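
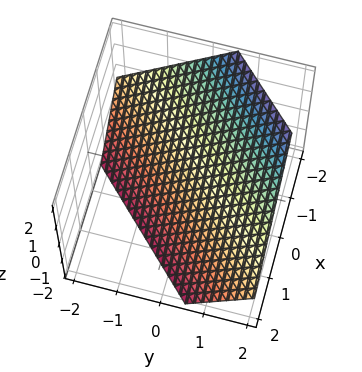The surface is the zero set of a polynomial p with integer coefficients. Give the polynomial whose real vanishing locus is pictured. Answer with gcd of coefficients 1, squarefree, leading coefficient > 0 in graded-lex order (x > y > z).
3*x - 3*y + 3*z + 2

First, the degree is 1 — every cross-section is a straight line — this is a plane.
Finally, solving for integer coefficients yields p as stated.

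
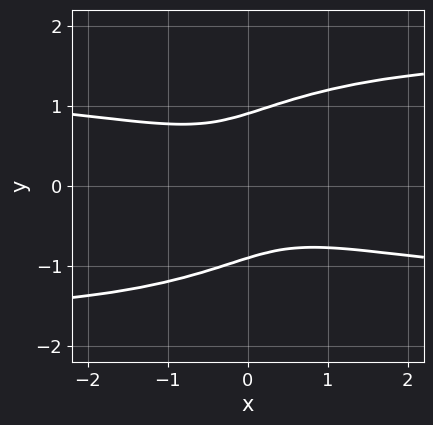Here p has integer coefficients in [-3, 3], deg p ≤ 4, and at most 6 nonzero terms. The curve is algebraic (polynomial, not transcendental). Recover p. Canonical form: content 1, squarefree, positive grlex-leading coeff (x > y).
(a) The degree is 4 — no degree-3 curve has this shape.
(b) Checking where it meets the axes: the curve avoids every integer x-axis point in the box.
(c) Putting this together gives p.

x^2*y^2 + 3*y^4 - 2*x^2 - 3*x*y - 2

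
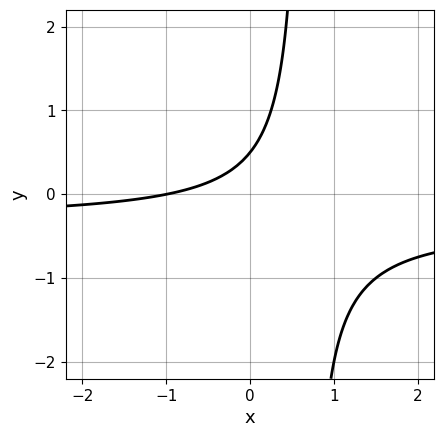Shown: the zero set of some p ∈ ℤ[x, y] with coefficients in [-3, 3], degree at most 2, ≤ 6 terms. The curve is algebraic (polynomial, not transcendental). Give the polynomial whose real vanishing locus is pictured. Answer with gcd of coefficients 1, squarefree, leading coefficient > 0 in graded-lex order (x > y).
(a) The degree is 2 — no degree-1 curve has this shape.
(b) Against the integer gridlines: it crosses the x-axis at the gridline x = -1.
(c) Putting this together gives p.

3*x*y + x - 2*y + 1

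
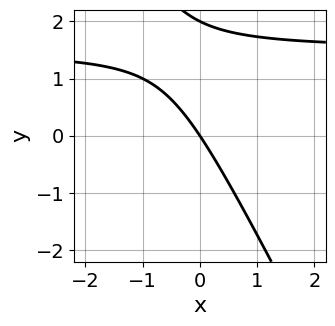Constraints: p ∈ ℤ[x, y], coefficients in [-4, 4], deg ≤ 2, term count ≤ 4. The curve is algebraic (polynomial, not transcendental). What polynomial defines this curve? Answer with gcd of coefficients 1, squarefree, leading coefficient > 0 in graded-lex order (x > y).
2*x*y + y^2 - 3*x - 2*y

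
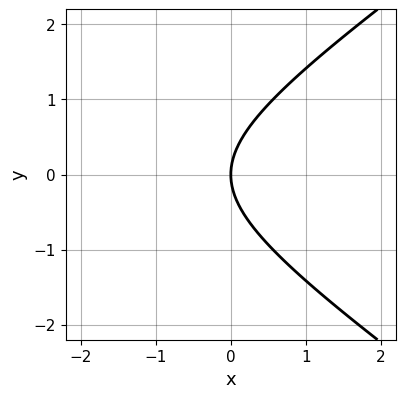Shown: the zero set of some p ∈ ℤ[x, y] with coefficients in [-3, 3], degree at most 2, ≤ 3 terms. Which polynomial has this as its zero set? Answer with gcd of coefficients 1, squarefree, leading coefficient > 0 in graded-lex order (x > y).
First, the degree is 2 — a generic line meets the curve in up to 2 points.
Next, symmetries: mirror symmetry y ↦ −y ⇒ only even powers of y.
Then, reading off the gridlines: it crosses the x-axis at the gridline x = 0; it meets the y-axis at y = 0 (among the integer gridlines).
Finally, putting this together gives p.

x^2 - 2*y^2 + 3*x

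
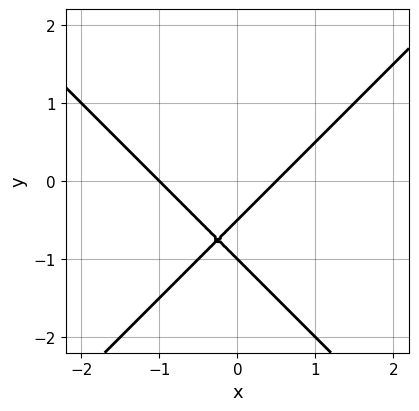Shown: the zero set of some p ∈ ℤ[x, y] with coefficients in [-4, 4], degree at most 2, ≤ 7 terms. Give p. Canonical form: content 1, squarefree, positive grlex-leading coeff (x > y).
deg p = 2. The shape is more complex than any degree-1 curve.
Observable constraints: it meets the y-axis at y = -1 (among the integer gridlines); one x-axis crossing is at x = -1.
Solving for integer coefficients yields p as stated.

2*x^2 - 2*y^2 + x - 3*y - 1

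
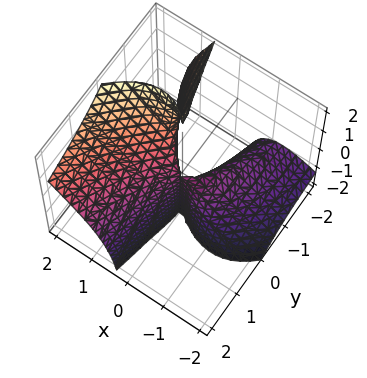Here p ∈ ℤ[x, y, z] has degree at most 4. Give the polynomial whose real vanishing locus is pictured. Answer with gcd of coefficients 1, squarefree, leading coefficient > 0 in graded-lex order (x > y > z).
(a) The degree is 3 — a generic line meets the surface in up to 3 points.
(b) Checking where it meets the axes: it crosses the y-axis at the gridline y = 0; the visible z-axis segment lies entirely on the surface.
(c) Putting this together gives p.

2*x^3 - 2*x^2*z - 2*x*y*z - y^2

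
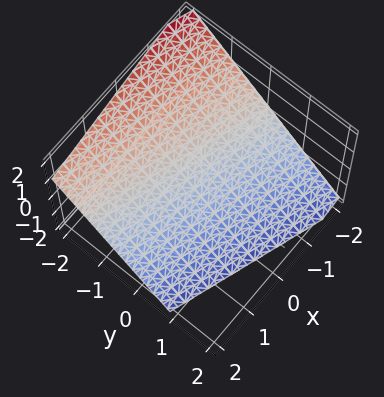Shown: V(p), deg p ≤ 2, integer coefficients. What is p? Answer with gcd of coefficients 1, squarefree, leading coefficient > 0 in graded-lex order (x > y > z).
x + 3*y + 3*z + 2

1. deg p = 1. Every cross-section is a straight line — this is a plane.
2. Observable constraints: it meets the x-axis at x = -2 (among the integer gridlines).
3. These observations pin down the coefficients.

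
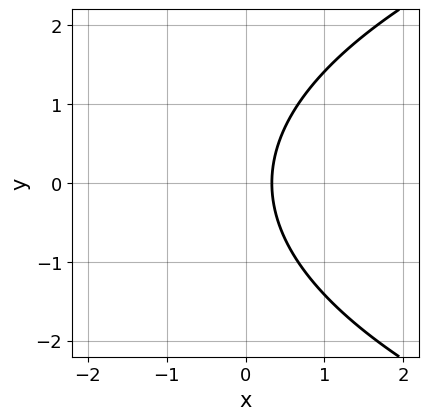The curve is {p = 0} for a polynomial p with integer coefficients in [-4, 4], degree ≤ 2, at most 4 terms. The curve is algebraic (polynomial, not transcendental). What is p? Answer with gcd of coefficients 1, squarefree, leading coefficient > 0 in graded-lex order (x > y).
1. deg p = 2. No degree-1 curve has this shape.
2. Symmetries: mirror symmetry y ↦ −y ⇒ only even powers of y.
3. From the visible intercepts: no y-intercept at any integer in the box.
4. Matching integer coefficients to the picture gives p.

y^2 - 3*x + 1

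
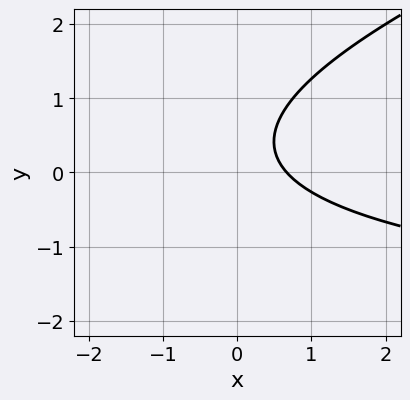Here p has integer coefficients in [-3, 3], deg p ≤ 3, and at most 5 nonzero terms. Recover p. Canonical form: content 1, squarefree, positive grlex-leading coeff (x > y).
x*y - 3*y^2 + 3*x + 2*y - 2

First, deg p = 2. The shape is more complex than any degree-1 curve.
Then, observable constraints: the curve avoids every integer y-axis point in the box.
Finally, assembling these constraints gives the stated polynomial.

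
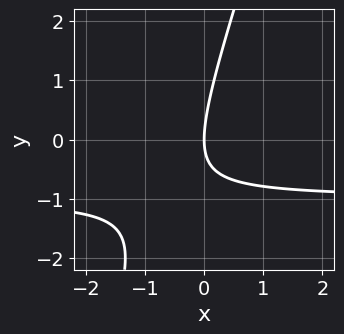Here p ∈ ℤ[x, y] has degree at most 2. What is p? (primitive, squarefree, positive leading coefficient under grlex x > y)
1. The degree is 2 — a generic line meets the curve in up to 2 points.
2. Against the integer gridlines: it meets the y-axis at y = 0 (among the integer gridlines); it crosses the x-axis at the gridline x = 0.
3. Fitting integer coefficients to these (and the overall shape) gives p.

3*x*y - y^2 + 3*x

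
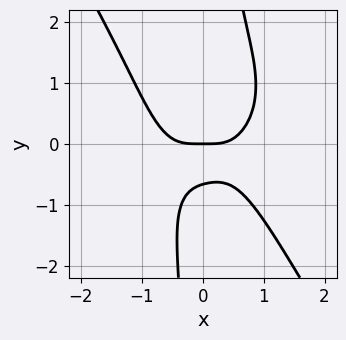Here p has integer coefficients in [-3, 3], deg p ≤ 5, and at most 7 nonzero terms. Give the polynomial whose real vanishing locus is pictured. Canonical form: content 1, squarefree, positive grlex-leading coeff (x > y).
3*x^4 + 2*x^2*y^2 + 2*x*y^3 - 3*y^2 - 2*y

Degree: the shape is more complex than any degree-3 curve, so deg p = 4.
Observable constraints: one y-axis crossing is at y = 0; it meets the x-axis at x = 0 (among the integer gridlines).
Together with the visible shape, these determine p as stated.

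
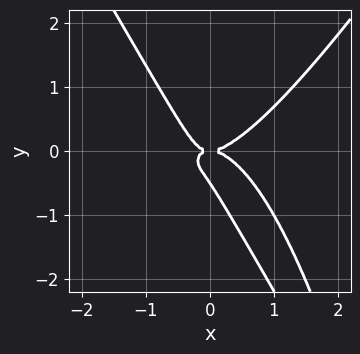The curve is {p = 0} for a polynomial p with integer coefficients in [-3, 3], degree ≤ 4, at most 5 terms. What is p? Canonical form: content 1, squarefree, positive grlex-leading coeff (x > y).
3*x^4 - x^2*y^2 - 3*x*y^2 - 2*y^3 - y^2

First, degree: a generic line meets the curve in up to 4 points, so deg p = 4.
Next, from the visible intercepts: one x-axis crossing is at x = 0; it meets the y-axis at y = 0 (among the integer gridlines).
Finally, fitting integer coefficients to these (and the overall shape) gives p.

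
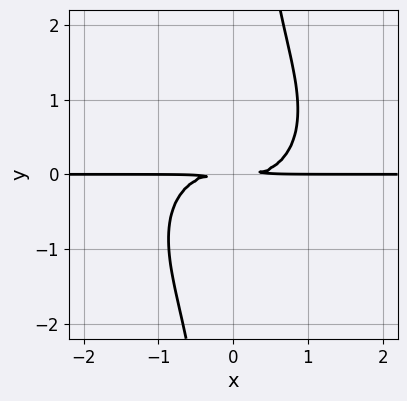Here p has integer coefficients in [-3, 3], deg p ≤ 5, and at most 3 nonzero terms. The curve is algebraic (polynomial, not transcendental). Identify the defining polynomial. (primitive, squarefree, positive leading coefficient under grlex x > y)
2*x^3*y + 2*x*y^3 - 3*y^2

Degree: no degree-3 curve has this shape, so deg p = 4.
Reading off the gridlines: the visible x-axis segment lies entirely on the curve.
Together with the visible shape, these determine p as stated.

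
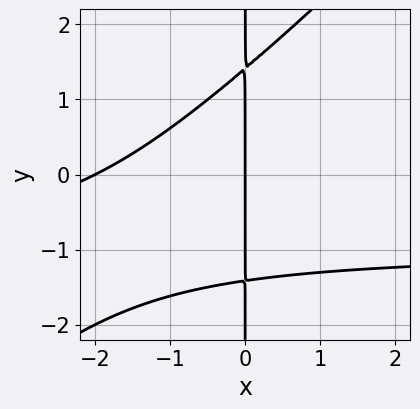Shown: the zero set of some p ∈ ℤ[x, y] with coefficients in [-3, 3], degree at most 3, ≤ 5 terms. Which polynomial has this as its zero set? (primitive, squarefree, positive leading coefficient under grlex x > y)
First, degree: the shape is more complex than any degree-2 curve, so deg p = 3.
Then, from the visible intercepts: the x-axis gridline crossings are at x ∈ {-2, 0}; every point of the y-axis in the box is on the curve.
Finally, fitting integer coefficients to these (and the overall shape) gives p.

x^2*y - x*y^2 + x^2 + 2*x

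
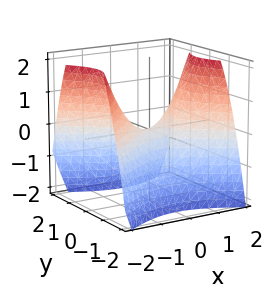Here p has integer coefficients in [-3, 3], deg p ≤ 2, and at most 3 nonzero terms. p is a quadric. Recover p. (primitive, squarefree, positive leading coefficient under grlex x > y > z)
2*x^2 - 3*y^2 - 3*z

First, the degree is 2 — a saddle surface; a quadric.
Then, symmetries: mirror symmetry y ↦ −y ⇒ only even powers of y; it's symmetric under x → −x, forcing even powers of x.
Then, against the integer gridlines: it meets the y-axis at y = 0 (among the integer gridlines); one z-axis crossing is at z = 0; it meets the x-axis at x = 0 (among the integer gridlines).
Finally, solving for integer coefficients yields p as stated.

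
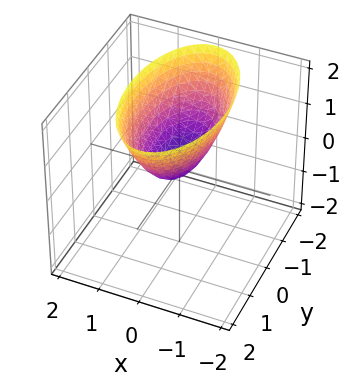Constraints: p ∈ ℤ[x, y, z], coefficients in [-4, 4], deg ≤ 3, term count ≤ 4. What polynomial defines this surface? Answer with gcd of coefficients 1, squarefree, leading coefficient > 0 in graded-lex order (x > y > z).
3*x^2 + y^2 - 2*z

1. deg p = 2. A single bowl opening along one axis; a quadric.
2. Symmetries: it's symmetric under y → −y, forcing even powers of y; mirror symmetry x ↦ −x ⇒ only even powers of x.
3. Against the integer gridlines: one z-axis crossing is at z = 0; it meets the y-axis at y = 0 (among the integer gridlines); one x-axis crossing is at x = 0.
4. Solving for integer coefficients yields p as stated.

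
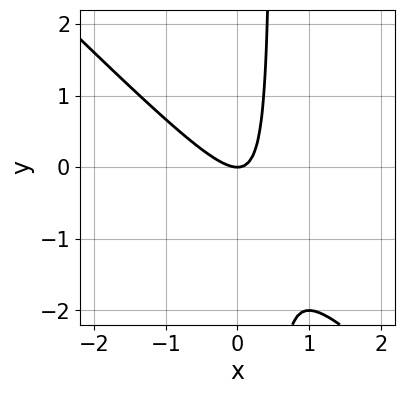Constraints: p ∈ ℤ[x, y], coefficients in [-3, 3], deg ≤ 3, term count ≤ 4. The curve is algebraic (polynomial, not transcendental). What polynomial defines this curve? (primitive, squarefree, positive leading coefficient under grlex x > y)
1. The degree is 2 — no degree-1 curve has this shape.
2. Against the integer gridlines: one x-axis crossing is at x = 0; it meets the y-axis at y = 0 (among the integer gridlines).
3. Matching integer coefficients to the picture gives p.

2*x^2 + 2*x*y - y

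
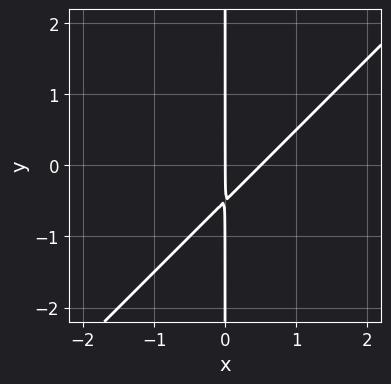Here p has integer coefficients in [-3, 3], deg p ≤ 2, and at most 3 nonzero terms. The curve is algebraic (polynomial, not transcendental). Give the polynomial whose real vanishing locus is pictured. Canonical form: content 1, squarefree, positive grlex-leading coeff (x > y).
1. The degree is 2 — no degree-1 curve has this shape.
2. Checking where it meets the axes: the visible y-axis segment lies entirely on the curve; it meets the x-axis at x = 0 (among the integer gridlines).
3. Solving for integer coefficients yields p as stated.

2*x^2 - 2*x*y - x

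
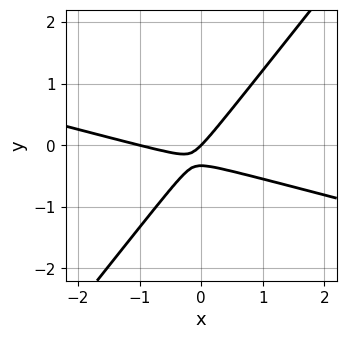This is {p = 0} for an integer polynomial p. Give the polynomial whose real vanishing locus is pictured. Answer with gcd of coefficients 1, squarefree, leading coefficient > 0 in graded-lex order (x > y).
1. Degree: the shape is more complex than any degree-1 curve, so deg p = 2.
2. Checking where it meets the axes: among the integer gridlines, it crosses the x-axis at x ∈ {-1, 0}; it crosses the y-axis at the gridline y = 0.
3. These observations pin down the coefficients.

x^2 + 3*x*y - 3*y^2 + x - y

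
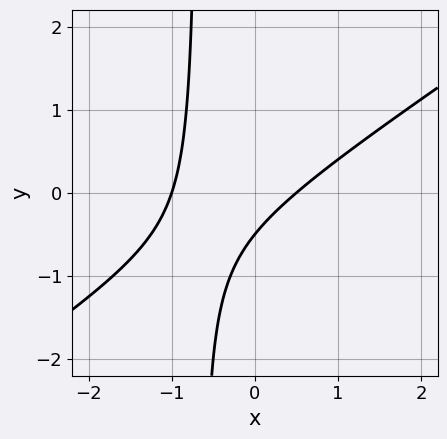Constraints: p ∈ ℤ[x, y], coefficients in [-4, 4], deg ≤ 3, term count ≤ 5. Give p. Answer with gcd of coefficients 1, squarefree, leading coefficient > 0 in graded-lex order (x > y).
1. deg p = 2. No degree-1 curve has this shape.
2. Checking where it meets the axes: it meets the x-axis at x = -1 (among the integer gridlines).
3. Fitting integer coefficients to these (and the overall shape) gives p.

2*x^2 - 3*x*y + x - 2*y - 1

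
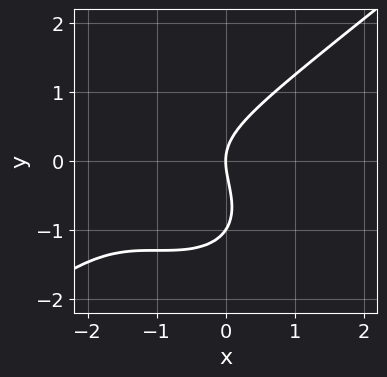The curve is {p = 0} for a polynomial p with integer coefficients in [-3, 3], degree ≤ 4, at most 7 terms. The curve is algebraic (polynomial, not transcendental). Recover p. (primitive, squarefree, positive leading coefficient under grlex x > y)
x^3 - 2*y^3 + 3*x^2 - 2*y^2 + 3*x

(a) Degree: the shape is more complex than any degree-2 curve, so deg p = 3.
(b) Against the integer gridlines: it crosses the x-axis at the gridline x = 0; among the integer gridlines, it crosses the y-axis at y ∈ {-1, 0}.
(c) Fitting integer coefficients to these (and the overall shape) gives p.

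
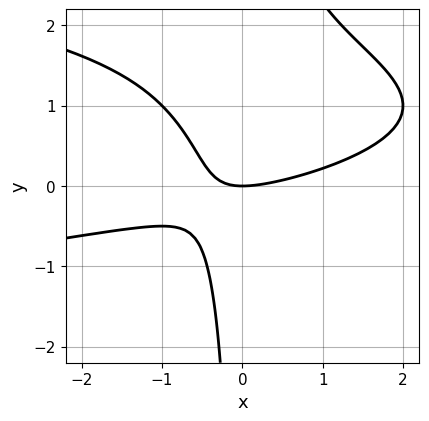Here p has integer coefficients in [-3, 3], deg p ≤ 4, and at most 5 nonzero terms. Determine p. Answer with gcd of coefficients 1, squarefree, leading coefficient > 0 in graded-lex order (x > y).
2*x*y^2 + x^2 - 3*x*y - 2*y

The degree is 3 — the shape is more complex than any degree-2 curve.
From the visible intercepts: one x-axis crossing is at x = 0; it crosses the y-axis at the gridline y = 0.
These observations pin down the coefficients.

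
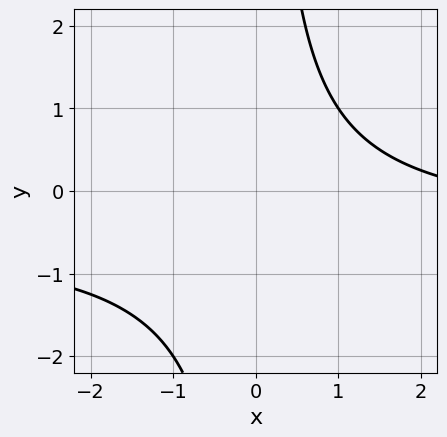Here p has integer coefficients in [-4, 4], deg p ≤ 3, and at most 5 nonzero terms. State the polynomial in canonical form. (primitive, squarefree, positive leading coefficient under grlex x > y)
First, degree: no degree-1 curve has this shape, so deg p = 2.
Then, from the axis intercepts and sections: it misses every integer gridline on the x-axis; the curve avoids every integer y-axis point in the box.
Finally, together with the visible shape, these determine p as stated.

2*x*y + x - 3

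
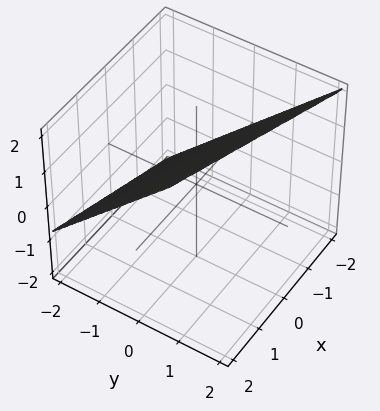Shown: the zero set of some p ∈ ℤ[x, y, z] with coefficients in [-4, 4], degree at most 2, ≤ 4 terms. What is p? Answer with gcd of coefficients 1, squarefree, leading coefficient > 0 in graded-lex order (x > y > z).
First, deg p = 1. Every cross-section is a straight line — this is a plane.
Next, against the integer gridlines: it crosses the x-axis at the gridline x = -2.
Finally, matching integer coefficients to the picture gives p.

x + 3*y - 3*z + 2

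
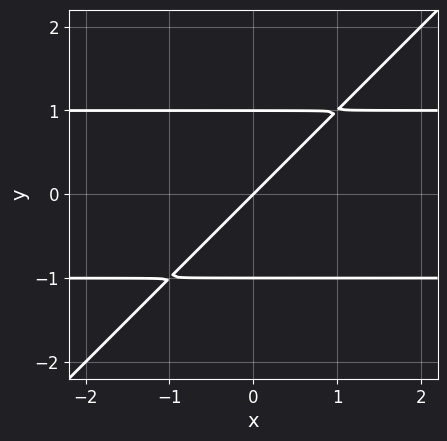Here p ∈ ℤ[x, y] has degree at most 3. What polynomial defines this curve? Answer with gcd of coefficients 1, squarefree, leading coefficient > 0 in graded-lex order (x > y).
(a) Degree: a generic line meets the curve in up to 3 points, so deg p = 3.
(b) From the visible intercepts: among the integer gridlines, it crosses the y-axis at y ∈ {-1, 0, 1}; one x-axis crossing is at x = 0.
(c) These observations pin down the coefficients.

x*y^2 - y^3 - x + y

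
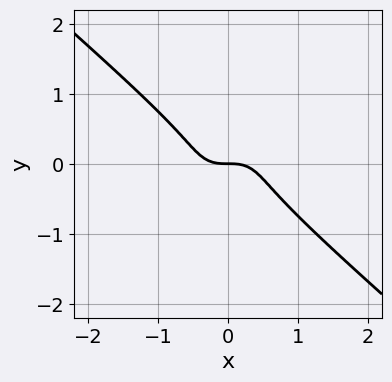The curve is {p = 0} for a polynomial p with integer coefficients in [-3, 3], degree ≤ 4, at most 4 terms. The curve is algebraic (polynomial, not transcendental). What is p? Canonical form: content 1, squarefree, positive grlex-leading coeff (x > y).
2*x^3 + 3*y^3 + y

1. The degree is 3 — a generic line meets the curve in up to 3 points.
2. From the visible intercepts: it crosses the y-axis at the gridline y = 0; it meets the x-axis at x = 0 (among the integer gridlines).
3. Solving for integer coefficients yields p as stated.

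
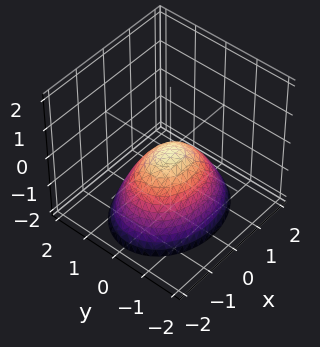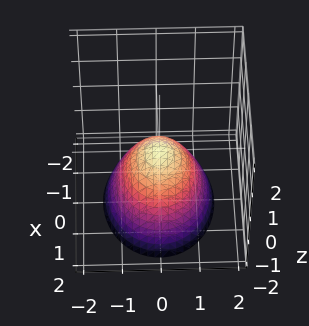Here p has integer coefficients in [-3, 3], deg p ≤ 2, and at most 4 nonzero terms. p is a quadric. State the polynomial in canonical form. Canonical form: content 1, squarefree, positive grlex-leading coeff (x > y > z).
The degree is 2 — a single bowl opening along one axis; a quadric.
Symmetries: the y ↦ −y reflection is a symmetry, so y appears only in even powers; it's symmetric under x → −x, forcing even powers of x.
Observable constraints: it meets the z-axis at z = 0 (among the integer gridlines); it meets the x-axis at x = 0 (among the integer gridlines).
Matching integer coefficients to the picture gives p.

2*x^2 + 3*y^2 + 3*z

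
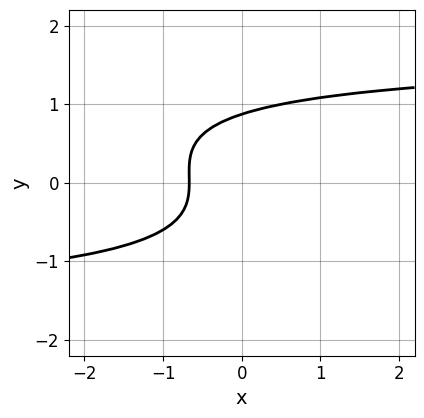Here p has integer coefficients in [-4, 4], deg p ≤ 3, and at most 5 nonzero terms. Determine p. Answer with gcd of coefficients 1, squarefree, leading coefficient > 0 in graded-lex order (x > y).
x*y^2 + 3*y^3 - 3*x - 2

(a) The degree is 3 — the shape is more complex than any degree-2 curve.
(b) Solving for integer coefficients yields p as stated.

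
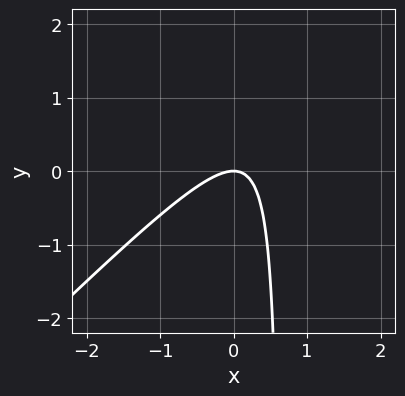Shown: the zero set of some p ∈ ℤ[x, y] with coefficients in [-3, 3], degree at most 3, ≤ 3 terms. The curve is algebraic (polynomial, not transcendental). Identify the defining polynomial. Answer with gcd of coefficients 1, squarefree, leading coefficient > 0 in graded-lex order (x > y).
The degree is 2 — no degree-1 curve has this shape.
From the axis intercepts and sections: it meets the y-axis at y = 0 (among the integer gridlines); it crosses the x-axis at the gridline x = 0.
Matching integer coefficients to the picture gives p.

3*x^2 - 3*x*y + 2*y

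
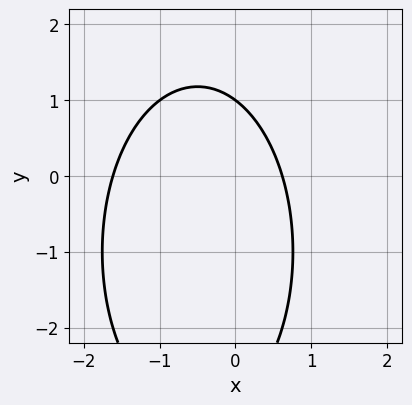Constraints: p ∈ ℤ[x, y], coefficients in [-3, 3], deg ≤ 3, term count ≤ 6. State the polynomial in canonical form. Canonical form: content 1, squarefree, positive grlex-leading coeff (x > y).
(a) Degree: the shape is more complex than any degree-1 curve, so deg p = 2.
(b) Observable constraints: one y-axis crossing is at y = 1.
(c) Matching integer coefficients to the picture gives p.

3*x^2 + y^2 + 3*x + 2*y - 3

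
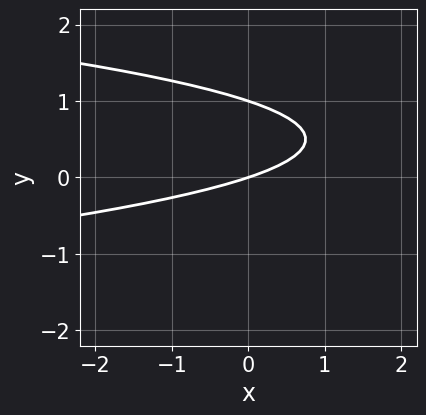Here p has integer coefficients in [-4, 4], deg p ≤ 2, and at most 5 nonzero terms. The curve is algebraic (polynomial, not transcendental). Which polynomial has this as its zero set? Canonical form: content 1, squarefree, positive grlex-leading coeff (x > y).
1. deg p = 2. A generic line meets the curve in up to 2 points.
2. Observable constraints: it meets the x-axis at x = 0 (among the integer gridlines); the y-axis gridline crossings are at y ∈ {0, 1}.
3. Solving for integer coefficients yields p as stated.

3*y^2 + x - 3*y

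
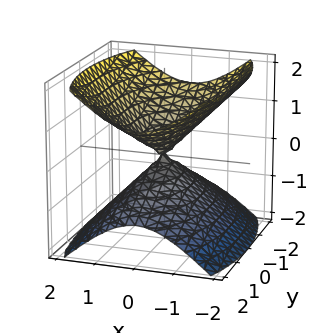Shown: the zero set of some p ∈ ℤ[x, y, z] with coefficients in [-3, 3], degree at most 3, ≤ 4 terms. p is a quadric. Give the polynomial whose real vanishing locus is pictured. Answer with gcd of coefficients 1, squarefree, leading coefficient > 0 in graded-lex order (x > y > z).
1. I count 2 distinct pieces. They look like related sheets of one shape, so recover p as a whole.
2. deg p = 2. Two nappes meeting at a single point; a quadric.
3. Symmetries: mirror symmetry z ↦ −z ⇒ only even powers of z; it's symmetric under y → −y, forcing even powers of y; the x ↦ −x reflection is a symmetry, so x appears only in even powers.
4. Against the integer gridlines: it meets the z-axis at z = 0 (among the integer gridlines); it meets the y-axis at y = 0 (among the integer gridlines); one x-axis crossing is at x = 0.
5. Putting this together gives p.

3*x^2 + y^2 - 3*z^2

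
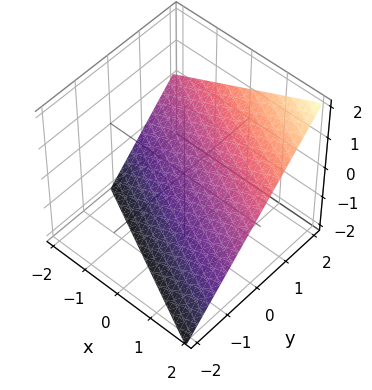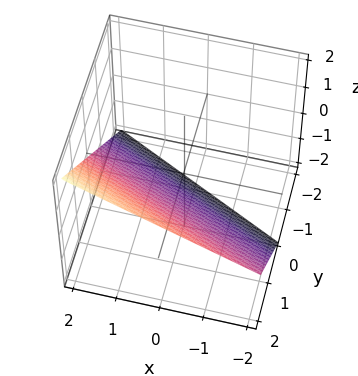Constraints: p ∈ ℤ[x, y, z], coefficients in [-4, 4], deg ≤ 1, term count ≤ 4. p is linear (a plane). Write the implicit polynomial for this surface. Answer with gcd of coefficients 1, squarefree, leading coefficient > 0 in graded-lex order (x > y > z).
x + 2*y - 2*z - 2

(a) The degree is 1 — the surface is flat (a plane).
(b) Observable constraints: it crosses the z-axis at the gridline z = -1; it crosses the x-axis at the gridline x = 2.
(c) Solving for integer coefficients yields p as stated. Check: (0, 1, 0) on the y-axis lies on the surface, and p(0, 1, 0) = 0. ✓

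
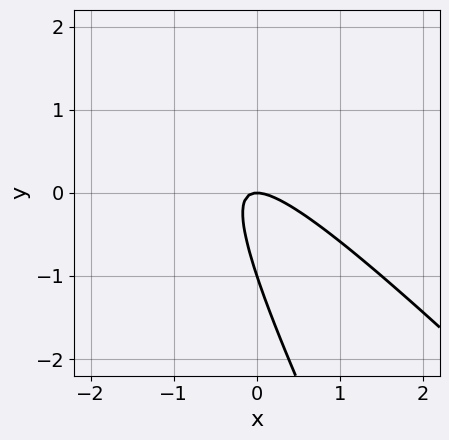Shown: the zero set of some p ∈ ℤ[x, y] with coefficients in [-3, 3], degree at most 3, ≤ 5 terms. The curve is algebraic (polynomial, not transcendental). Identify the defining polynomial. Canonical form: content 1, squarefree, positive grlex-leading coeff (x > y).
Degree: no degree-1 curve has this shape, so deg p = 2.
Reading off the gridlines: it meets the x-axis at x = 0 (among the integer gridlines); among the integer gridlines, it crosses the y-axis at y ∈ {-1, 0}.
Putting this together gives p.

2*x^2 + 3*x*y + y^2 + y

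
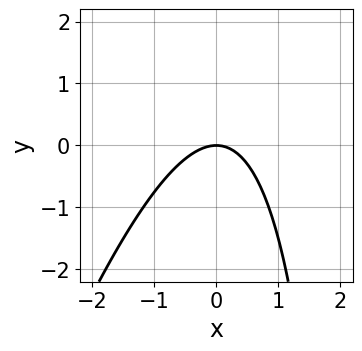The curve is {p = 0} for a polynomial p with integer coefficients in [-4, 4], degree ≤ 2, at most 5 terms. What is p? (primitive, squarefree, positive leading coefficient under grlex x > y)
First, degree: a generic line meets the curve in up to 2 points, so deg p = 2.
Next, checking where it meets the axes: one x-axis crossing is at x = 0; one y-axis crossing is at y = 0.
Finally, solving for integer coefficients yields p as stated.

3*x^2 - x*y + 3*y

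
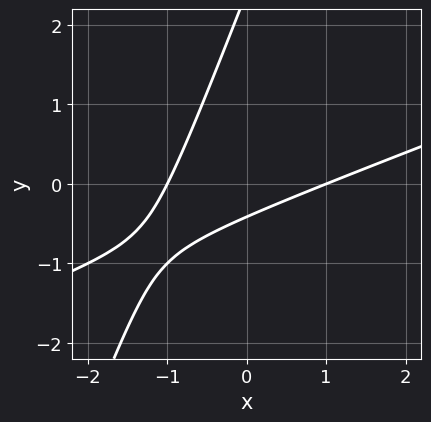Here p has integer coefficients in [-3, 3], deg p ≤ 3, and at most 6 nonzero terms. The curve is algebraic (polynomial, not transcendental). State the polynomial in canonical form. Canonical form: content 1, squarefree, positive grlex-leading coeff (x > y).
x^2 - 3*x*y + y^2 - 2*y - 1

deg p = 2. The shape is more complex than any degree-1 curve.
From the axis intercepts and sections: among the integer gridlines, it crosses the x-axis at x ∈ {-1, 1}.
Together with the visible shape, these determine p as stated.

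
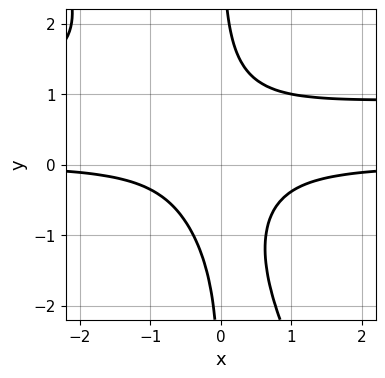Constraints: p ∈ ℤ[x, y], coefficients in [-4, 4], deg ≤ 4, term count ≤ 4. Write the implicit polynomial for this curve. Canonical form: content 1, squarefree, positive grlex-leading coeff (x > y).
First, the degree is 4 — no degree-3 curve has this shape.
Next, against the integer gridlines: the curve avoids every integer y-axis point in the box; no x-intercept at any integer in the box.
Finally, putting this together gives p.

2*x^2*y^2 + x*y^3 - 2*x^2*y - 1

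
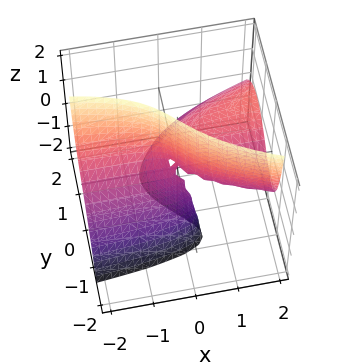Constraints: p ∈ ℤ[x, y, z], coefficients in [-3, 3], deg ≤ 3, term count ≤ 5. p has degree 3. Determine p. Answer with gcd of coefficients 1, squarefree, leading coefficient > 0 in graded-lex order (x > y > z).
y^3 - x*y + x*z - y^2 + y*z

The degree is 3 — the shape is more complex than any degree-2 surface.
From the axis intercepts and sections: every point of the x-axis in the box is on the surface; it crosses the y-axis at the gridline y = 1; the visible z-axis segment lies entirely on the surface.
Together with the visible shape, these determine p as stated.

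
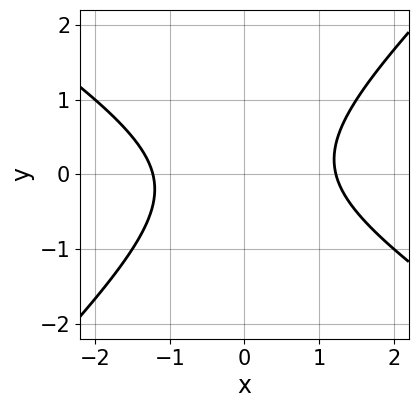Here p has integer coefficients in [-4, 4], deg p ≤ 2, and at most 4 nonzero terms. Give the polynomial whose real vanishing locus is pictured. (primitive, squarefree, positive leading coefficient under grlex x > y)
First, degree: the shape is more complex than any degree-1 curve, so deg p = 2.
Next, observable constraints: the curve avoids every integer y-axis point in the box.
Finally, solving for integer coefficients yields p as stated.

2*x^2 + x*y - 3*y^2 - 3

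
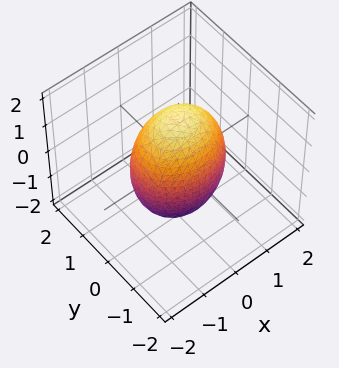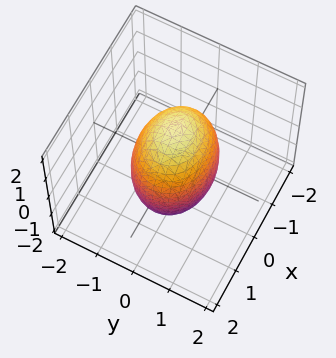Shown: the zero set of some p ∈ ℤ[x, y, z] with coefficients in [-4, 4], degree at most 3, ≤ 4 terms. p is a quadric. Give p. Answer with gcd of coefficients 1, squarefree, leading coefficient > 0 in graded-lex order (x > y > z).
deg p = 2. Bounded and convex; a quadric.
Symmetries: it's symmetric under z → −z, forcing even powers of z; it's symmetric under x → −x, forcing even powers of x; the y ↦ −y reflection is a symmetry, so y appears only in even powers.
Against the integer gridlines: the y-axis gridline crossings are at y ∈ {-1, 1}.
Assembling these constraints gives the stated polynomial.

2*x^2 + 3*y^2 + z^2 - 3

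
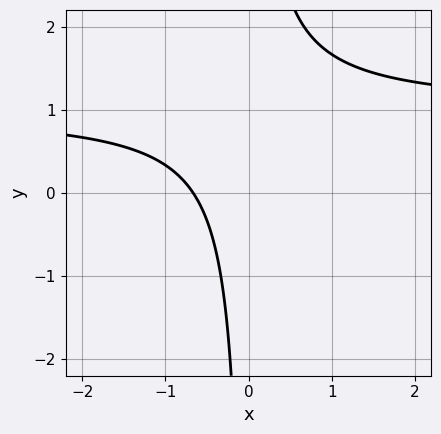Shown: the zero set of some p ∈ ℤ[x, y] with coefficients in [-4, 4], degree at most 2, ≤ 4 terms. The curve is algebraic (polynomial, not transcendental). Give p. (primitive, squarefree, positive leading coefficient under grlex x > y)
(a) Degree: the shape is more complex than any degree-1 curve, so deg p = 2.
(b) From the visible intercepts: the curve avoids every integer y-axis point in the box.
(c) Together with the visible shape, these determine p as stated.

3*x*y - 3*x - 2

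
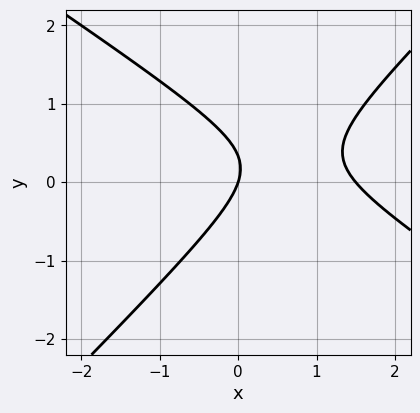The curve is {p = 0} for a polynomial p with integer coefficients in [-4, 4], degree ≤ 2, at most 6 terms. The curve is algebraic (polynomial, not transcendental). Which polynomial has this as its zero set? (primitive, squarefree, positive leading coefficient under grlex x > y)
(a) Degree: a generic line meets the curve in up to 2 points, so deg p = 2.
(b) From the axis intercepts and sections: it crosses the y-axis at the gridline y = 0; it crosses the x-axis at the gridline x = 0.
(c) Solving for integer coefficients yields p as stated.

2*x^2 + x*y - 3*y^2 - 3*x + y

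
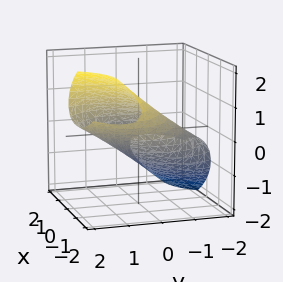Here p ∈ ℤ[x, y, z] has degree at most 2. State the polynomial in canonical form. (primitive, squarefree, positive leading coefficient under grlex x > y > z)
The degree is 2 — a generic line meets the surface in up to 2 points.
Solving for integer coefficients yields p as stated.

x^2 + 2*x*z + y^2 - 3*y*z + 3*z^2 - 2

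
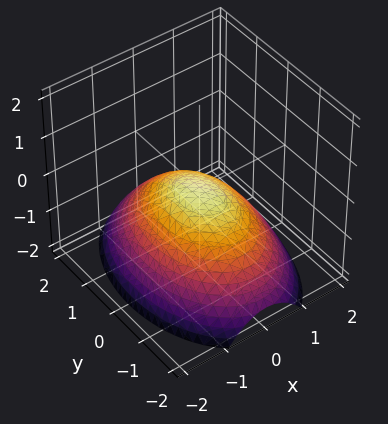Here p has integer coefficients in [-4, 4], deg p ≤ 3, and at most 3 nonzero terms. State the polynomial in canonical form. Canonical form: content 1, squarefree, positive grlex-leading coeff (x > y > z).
1. Degree: a single bowl opening along one axis; a quadric, so deg p = 2.
2. Symmetries: the x ↦ −x reflection is a symmetry, so x appears only in even powers; mirror symmetry y ↦ −y ⇒ only even powers of y.
3. Checking where it meets the axes: it meets the y-axis at y = 0 (among the integer gridlines); one x-axis crossing is at x = 0.
4. Fitting integer coefficients to these (and the overall shape) gives p.

2*x^2 + y^2 + 3*z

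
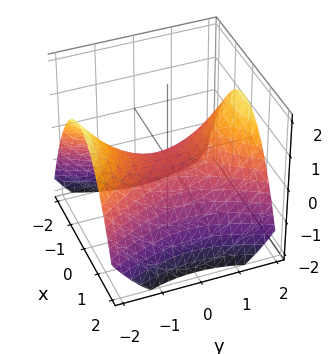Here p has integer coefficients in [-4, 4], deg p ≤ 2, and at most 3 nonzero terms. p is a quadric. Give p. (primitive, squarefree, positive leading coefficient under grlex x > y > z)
2*x^2 - y^2 + 3*z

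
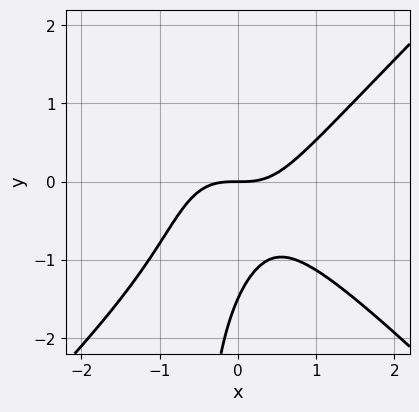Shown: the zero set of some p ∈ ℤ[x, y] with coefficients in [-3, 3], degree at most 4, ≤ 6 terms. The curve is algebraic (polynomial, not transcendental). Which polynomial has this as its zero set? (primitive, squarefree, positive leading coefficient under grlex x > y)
1. deg p = 3. No degree-2 curve has this shape.
2. From the axis intercepts and sections: one x-axis crossing is at x = 0; one y-axis crossing is at y = 0.
3. Fitting integer coefficients to these (and the overall shape) gives p.

3*x^3 - 3*x*y^2 - 2*y^2 - 3*y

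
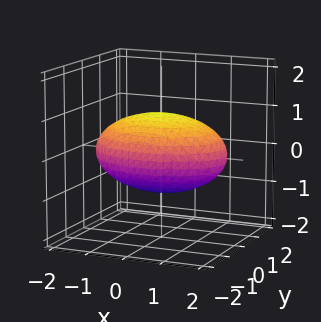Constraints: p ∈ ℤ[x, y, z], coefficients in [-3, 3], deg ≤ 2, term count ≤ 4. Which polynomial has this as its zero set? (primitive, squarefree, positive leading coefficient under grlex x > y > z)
(a) Degree: a closed, bounded, convex surface; a quadric, so deg p = 2.
(b) Symmetries: the y ↦ −y reflection is a symmetry, so y appears only in even powers; the x ↦ −x reflection is a symmetry, so x appears only in even powers; it's symmetric under z → −z, forcing even powers of z.
(c) Reading off the gridlines: the z-axis gridline crossings are at z ∈ {-1, 1}.
(d) Assembling these constraints gives the stated polynomial.

x^2 + 2*y^2 + 3*z^2 - 3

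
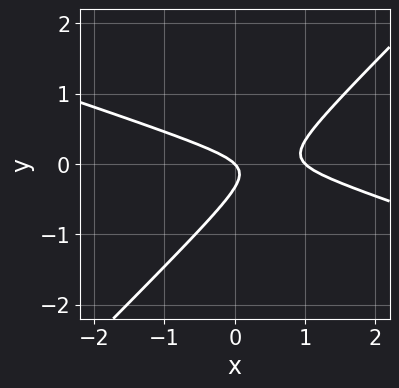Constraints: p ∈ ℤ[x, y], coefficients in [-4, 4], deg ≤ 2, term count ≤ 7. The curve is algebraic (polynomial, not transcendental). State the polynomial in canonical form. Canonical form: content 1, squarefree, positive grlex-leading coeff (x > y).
x^2 + 2*x*y - 3*y^2 - x - y

1. Degree: no degree-1 curve has this shape, so deg p = 2.
2. Observable constraints: among the integer gridlines, it crosses the x-axis at x ∈ {0, 1}; it crosses the y-axis at the gridline y = 0.
3. Solving for integer coefficients yields p as stated.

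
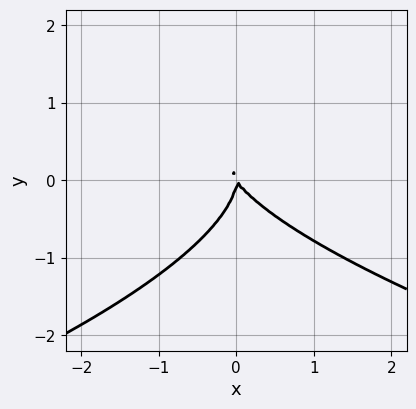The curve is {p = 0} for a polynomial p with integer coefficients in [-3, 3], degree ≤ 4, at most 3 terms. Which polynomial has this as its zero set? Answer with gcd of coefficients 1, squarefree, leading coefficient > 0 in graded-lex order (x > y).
3*y^3 + 3*x^2 + 2*x*y

deg p = 3.
From the axis intercepts and sections: it crosses the x-axis at the gridline x = 0; it crosses the y-axis at the gridline y = 0.
Fitting integer coefficients to these (and the overall shape) gives p.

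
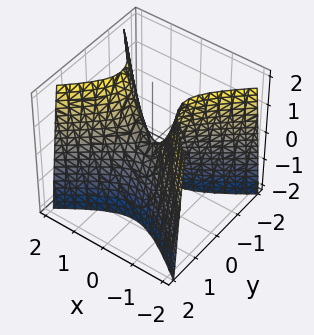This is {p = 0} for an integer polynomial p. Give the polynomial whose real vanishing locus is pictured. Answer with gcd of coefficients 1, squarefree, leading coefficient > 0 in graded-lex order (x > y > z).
Degree: a hyperbolic paraboloid; a quadric, so deg p = 2.
Symmetries: the x ↦ −x reflection is a symmetry, so x appears only in even powers; mirror symmetry y ↦ −y ⇒ only even powers of y.
Checking where it meets the axes: one y-axis crossing is at y = 0; it crosses the x-axis at the gridline x = 0; it meets the z-axis at z = 0 (among the integer gridlines).
Matching integer coefficients to the picture gives p.

2*x^2 - 3*y^2 - z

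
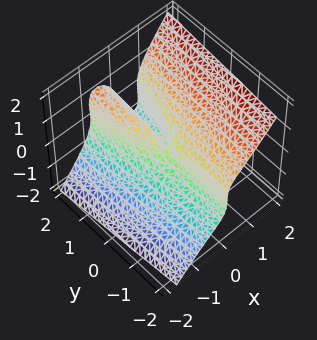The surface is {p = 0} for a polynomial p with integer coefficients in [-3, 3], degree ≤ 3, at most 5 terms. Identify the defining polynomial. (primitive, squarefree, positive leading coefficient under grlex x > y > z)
(a) The degree is 3 — no degree-2 surface has this shape.
(b) Checking where it meets the axes: one x-axis crossing is at x = 0; the visible y-axis segment lies entirely on the surface; one z-axis crossing is at z = 0.
(c) Solving for integer coefficients yields p as stated.

3*x^3 - x*z^2 - z^3 - x*y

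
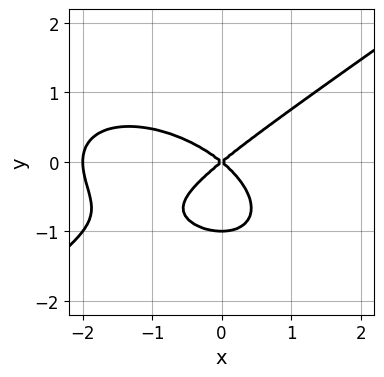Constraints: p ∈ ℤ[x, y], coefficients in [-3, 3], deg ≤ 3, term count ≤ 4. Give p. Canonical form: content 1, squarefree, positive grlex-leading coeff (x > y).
First, the degree is 3 — the shape is more complex than any degree-2 curve.
Next, against the integer gridlines: among the integer gridlines, it crosses the y-axis at y ∈ {-1, 0}; among the integer gridlines, it crosses the x-axis at x ∈ {-2, 0}.
Finally, matching integer coefficients to the picture gives p.

x^3 - 3*y^3 + 2*x^2 - 3*y^2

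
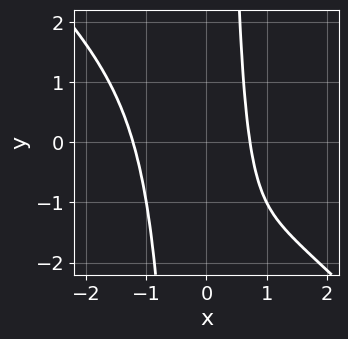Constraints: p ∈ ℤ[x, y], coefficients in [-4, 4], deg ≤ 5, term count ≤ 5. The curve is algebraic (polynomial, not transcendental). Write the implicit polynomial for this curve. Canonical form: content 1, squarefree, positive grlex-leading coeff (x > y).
x^4 + x^3*y + x - 1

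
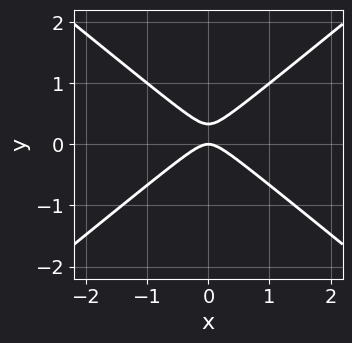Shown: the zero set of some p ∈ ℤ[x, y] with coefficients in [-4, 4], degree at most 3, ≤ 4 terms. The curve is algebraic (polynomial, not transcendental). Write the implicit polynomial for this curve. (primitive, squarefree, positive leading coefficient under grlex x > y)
First, the degree is 2 — no degree-1 curve has this shape.
Next, symmetries: mirror symmetry x ↦ −x ⇒ only even powers of x.
Then, reading off the gridlines: it meets the x-axis at x = 0 (among the integer gridlines); it meets the y-axis at y = 0 (among the integer gridlines).
Finally, putting this together gives p.

2*x^2 - 3*y^2 + y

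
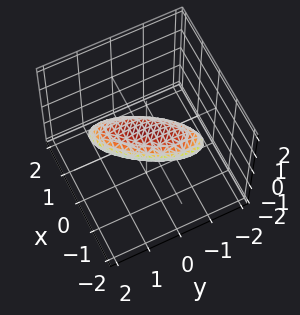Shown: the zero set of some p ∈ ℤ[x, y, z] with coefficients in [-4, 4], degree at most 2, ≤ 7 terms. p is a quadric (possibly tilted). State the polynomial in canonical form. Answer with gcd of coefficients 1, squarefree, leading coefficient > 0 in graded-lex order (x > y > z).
2*x^2 - 2*x*y + y^2 + 3*z^2 - 1

1. Degree: the shape is more complex than any degree-1 surface, so deg p = 2.
2. Checking where it meets the axes: among the integer gridlines, it crosses the y-axis at y ∈ {-1, 1}.
3. Matching integer coefficients to the picture gives p.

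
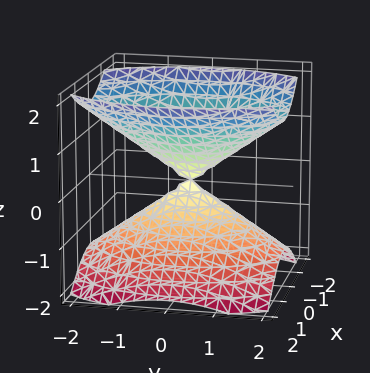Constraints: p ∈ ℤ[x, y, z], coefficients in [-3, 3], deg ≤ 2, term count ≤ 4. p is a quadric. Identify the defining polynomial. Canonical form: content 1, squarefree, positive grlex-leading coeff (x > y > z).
(a) I count 2 distinct pieces. Treating them together as one polynomial.
(b) Degree: two nappes meeting at a single point; a quadric, so deg p = 2.
(c) Symmetries: the x ↦ −x reflection is a symmetry, so x appears only in even powers; mirror symmetry y ↦ −y ⇒ only even powers of y; mirror symmetry z ↦ −z ⇒ only even powers of z.
(d) Checking where it meets the axes: it crosses the z-axis at the gridline z = 0; it meets the x-axis at x = 0 (among the integer gridlines); one y-axis crossing is at y = 0.
(e) Fitting integer coefficients to these (and the overall shape) gives p.

2*x^2 + y^2 - 2*z^2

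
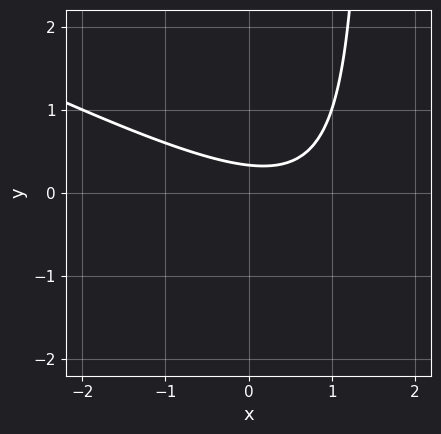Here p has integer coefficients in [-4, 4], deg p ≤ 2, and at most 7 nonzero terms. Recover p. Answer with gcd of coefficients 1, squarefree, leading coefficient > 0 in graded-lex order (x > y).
x^2 + 2*x*y - x - 3*y + 1

First, deg p = 2. The shape is more complex than any degree-1 curve.
Then, reading off the gridlines: the curve avoids every integer x-axis point in the box.
Finally, putting this together gives p.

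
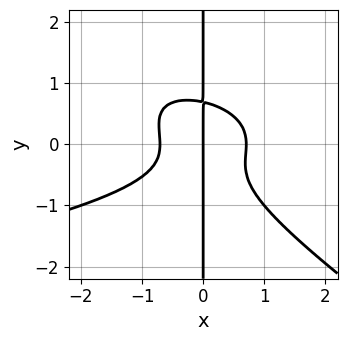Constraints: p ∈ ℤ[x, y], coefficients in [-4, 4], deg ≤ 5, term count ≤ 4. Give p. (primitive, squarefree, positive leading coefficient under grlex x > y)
2*x^2*y^2 + 3*x*y^3 + 2*x^3 - x

Degree: a generic line meets the curve in up to 4 points, so deg p = 4.
Observable constraints: every point of the y-axis in the box is on the curve; it crosses the x-axis at the gridline x = 0.
The integer polynomial consistent with all of this is the stated p.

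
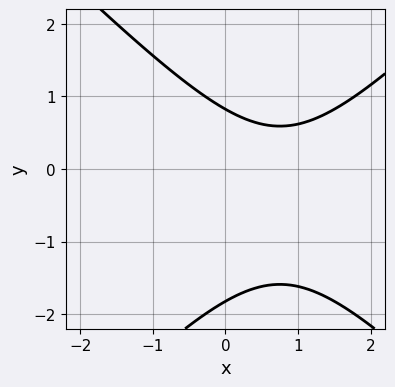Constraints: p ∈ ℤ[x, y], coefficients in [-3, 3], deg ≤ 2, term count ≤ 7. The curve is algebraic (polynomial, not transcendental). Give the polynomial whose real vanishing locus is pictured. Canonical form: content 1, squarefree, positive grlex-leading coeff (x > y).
2*x^2 - 2*y^2 - 3*x - 2*y + 3

First, degree: a generic line meets the curve in up to 2 points, so deg p = 2.
Then, reading off the gridlines: it misses every integer gridline on the x-axis.
Finally, fitting integer coefficients to these (and the overall shape) gives p.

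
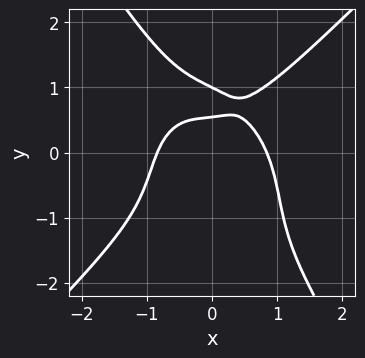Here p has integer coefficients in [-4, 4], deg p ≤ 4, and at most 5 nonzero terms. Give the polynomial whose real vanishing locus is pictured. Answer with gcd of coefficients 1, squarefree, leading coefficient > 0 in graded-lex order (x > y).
1. Degree: the shape is more complex than any degree-3 curve, so deg p = 4.
2. From the visible intercepts: it crosses the y-axis at the gridline y = 1.
3. These observations pin down the coefficients.

2*x^4 - x*y^3 - y^4 + 2*y - 1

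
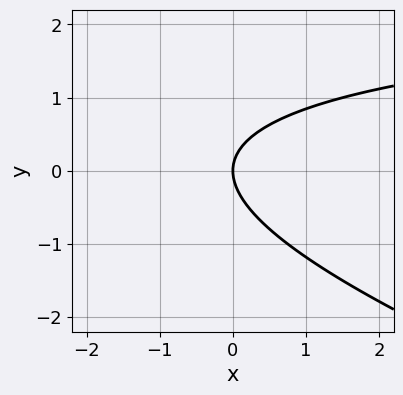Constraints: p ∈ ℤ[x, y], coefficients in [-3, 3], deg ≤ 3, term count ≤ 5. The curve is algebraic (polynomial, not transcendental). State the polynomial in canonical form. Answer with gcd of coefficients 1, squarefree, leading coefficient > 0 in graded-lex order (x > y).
x*y + 3*y^2 - 3*x

First, the degree is 2 — a generic line meets the curve in up to 2 points.
Then, observable constraints: one y-axis crossing is at y = 0; it crosses the x-axis at the gridline x = 0.
Finally, the integer polynomial consistent with all of this is the stated p.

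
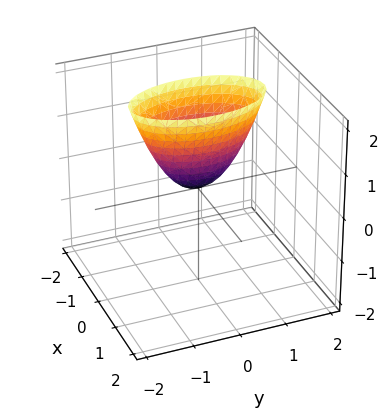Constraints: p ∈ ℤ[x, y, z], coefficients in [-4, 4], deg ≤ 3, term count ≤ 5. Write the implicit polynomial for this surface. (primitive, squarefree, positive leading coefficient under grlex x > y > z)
First, deg p = 2.
Then, symmetries: the y ↦ −y reflection is a symmetry, so y appears only in even powers; it's symmetric under x → −x, forcing even powers of x.
Next, reading off the gridlines: one z-axis crossing is at z = 0; one y-axis crossing is at y = 0; it meets the x-axis at x = 0 (among the integer gridlines).
Finally, together with the visible shape, these determine p as stated.

3*x^2 + y^2 - z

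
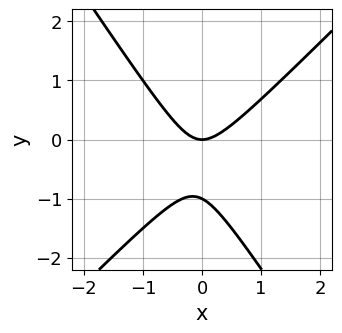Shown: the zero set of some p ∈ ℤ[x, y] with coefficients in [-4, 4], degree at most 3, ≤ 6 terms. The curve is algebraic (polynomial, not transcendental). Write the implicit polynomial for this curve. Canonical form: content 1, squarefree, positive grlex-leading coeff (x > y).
3*x^2 - x*y - 2*y^2 - 2*y

First, the degree is 2 — the shape is more complex than any degree-1 curve.
Then, from the axis intercepts and sections: among the integer gridlines, it crosses the y-axis at y ∈ {-1, 0}; it meets the x-axis at x = 0 (among the integer gridlines).
Finally, fitting integer coefficients to these (and the overall shape) gives p.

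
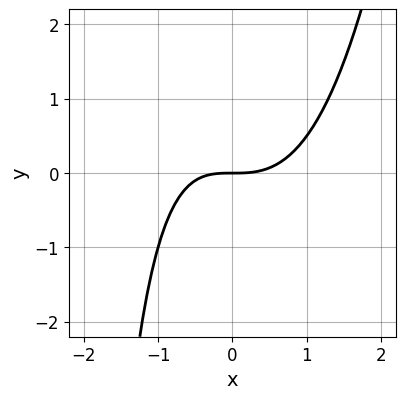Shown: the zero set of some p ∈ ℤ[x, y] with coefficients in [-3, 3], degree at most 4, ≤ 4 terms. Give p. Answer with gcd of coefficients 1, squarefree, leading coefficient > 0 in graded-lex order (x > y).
2*x^3 - x*y - 3*y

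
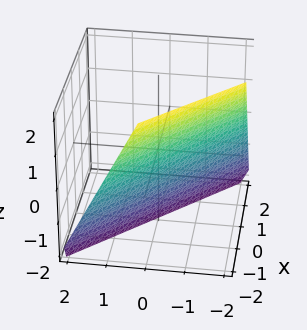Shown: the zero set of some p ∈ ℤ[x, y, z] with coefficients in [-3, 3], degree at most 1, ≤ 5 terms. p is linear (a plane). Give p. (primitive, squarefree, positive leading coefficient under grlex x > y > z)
Degree: every cross-section is a straight line — this is a plane, so deg p = 1.
Reading off the gridlines: it crosses the x-axis at the gridline x = -1; one y-axis crossing is at y = -1; one z-axis crossing is at z = -2.
These observations pin down the coefficients.

2*x + 2*y + z + 2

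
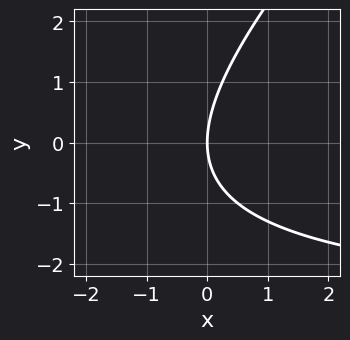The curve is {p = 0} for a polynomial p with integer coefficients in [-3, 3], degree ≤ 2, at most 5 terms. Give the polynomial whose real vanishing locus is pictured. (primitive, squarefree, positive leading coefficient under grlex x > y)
x*y - y^2 + 3*x

(a) The degree is 2 — a generic line meets the curve in up to 2 points.
(b) Observable constraints: one y-axis crossing is at y = 0; it crosses the x-axis at the gridline x = 0.
(c) The integer polynomial consistent with all of this is the stated p.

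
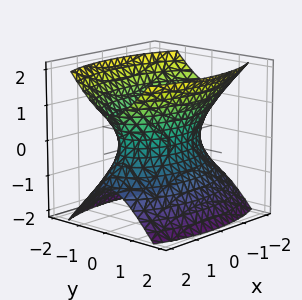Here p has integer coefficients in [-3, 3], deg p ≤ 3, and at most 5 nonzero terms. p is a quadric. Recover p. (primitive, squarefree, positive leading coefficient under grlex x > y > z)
x^2 + 3*y^2 - 2*z^2 - 2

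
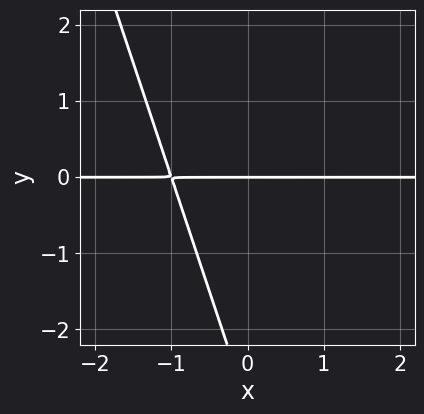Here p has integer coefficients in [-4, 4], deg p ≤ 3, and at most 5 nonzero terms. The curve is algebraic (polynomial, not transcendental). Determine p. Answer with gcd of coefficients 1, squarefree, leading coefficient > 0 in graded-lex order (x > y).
3*x*y + y^2 + 3*y

1. Degree: a generic line meets the curve in up to 2 points, so deg p = 2.
2. From the visible intercepts: the visible x-axis segment lies entirely on the curve; one y-axis crossing is at y = 0.
3. Putting this together gives p.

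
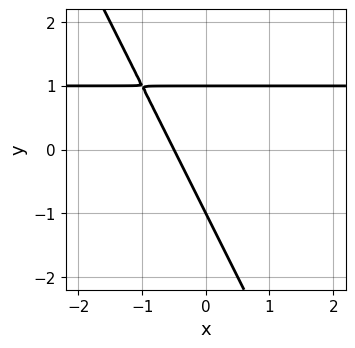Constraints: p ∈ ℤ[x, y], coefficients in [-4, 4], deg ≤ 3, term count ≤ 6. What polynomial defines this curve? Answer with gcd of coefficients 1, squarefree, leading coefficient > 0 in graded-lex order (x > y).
First, degree: a generic line meets the curve in up to 2 points, so deg p = 2.
Next, against the integer gridlines: among the integer gridlines, it crosses the y-axis at y ∈ {-1, 1}.
Finally, these observations pin down the coefficients.

2*x*y + y^2 - 2*x - 1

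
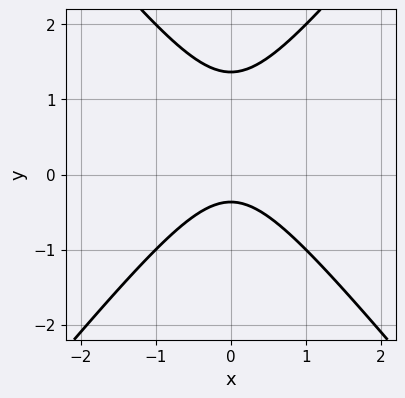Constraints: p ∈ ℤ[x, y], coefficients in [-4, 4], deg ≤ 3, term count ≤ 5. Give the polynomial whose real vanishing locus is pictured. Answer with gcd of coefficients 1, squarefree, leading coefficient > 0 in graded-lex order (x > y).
The degree is 2 — the shape is more complex than any degree-1 curve.
Symmetries: the x ↦ −x reflection is a symmetry, so x appears only in even powers.
Checking where it meets the axes: it misses every integer gridline on the x-axis.
Assembling these constraints gives the stated polynomial.

3*x^2 - 2*y^2 + 2*y + 1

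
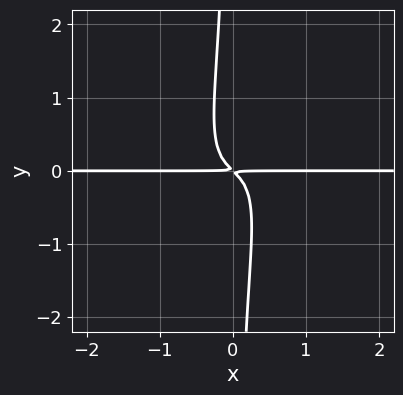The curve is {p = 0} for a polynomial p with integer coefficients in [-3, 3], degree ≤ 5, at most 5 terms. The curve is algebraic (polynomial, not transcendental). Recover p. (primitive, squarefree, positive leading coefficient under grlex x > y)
Degree: a generic line meets the curve in up to 4 points, so deg p = 4.
Against the integer gridlines: every point of the x-axis in the box is on the curve.
Together with the visible shape, these determine p as stated.

3*x^3*y - 3*x^2*y^2 + 2*x*y^3 + x*y + y^2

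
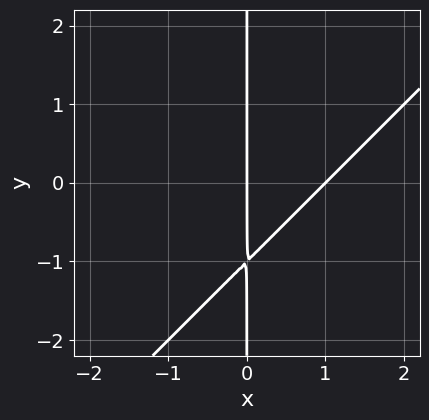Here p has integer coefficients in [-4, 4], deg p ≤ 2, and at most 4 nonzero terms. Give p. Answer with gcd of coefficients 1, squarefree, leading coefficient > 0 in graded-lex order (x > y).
1. Degree: a generic line meets the curve in up to 2 points, so deg p = 2.
2. Observable constraints: among the integer gridlines, it crosses the x-axis at x ∈ {0, 1}; every point of the y-axis in the box is on the curve.
3. Matching integer coefficients to the picture gives p.

x^2 - x*y - x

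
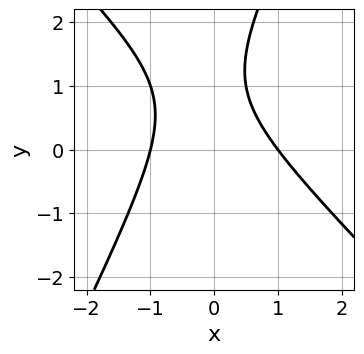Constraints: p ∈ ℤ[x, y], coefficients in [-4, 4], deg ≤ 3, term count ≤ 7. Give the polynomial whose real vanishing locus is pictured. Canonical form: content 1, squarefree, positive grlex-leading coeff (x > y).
2*x^2 + x*y - y^2 + 2*y - 2

1. deg p = 2. The shape is more complex than any degree-1 curve.
2. Observable constraints: the x-axis gridline crossings are at x ∈ {-1, 1}; it misses every integer gridline on the y-axis.
3. Putting this together gives p.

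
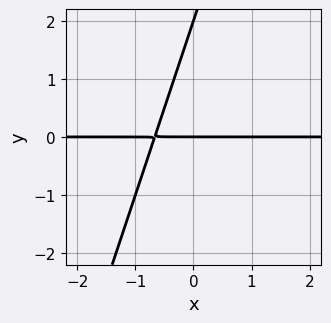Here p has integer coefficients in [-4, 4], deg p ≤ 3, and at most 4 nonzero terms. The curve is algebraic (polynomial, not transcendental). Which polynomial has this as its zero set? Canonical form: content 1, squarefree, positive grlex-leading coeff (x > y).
3*x*y - y^2 + 2*y

deg p = 2. The shape is more complex than any degree-1 curve.
Observable constraints: among the integer gridlines, it crosses the y-axis at y ∈ {0, 2}; the visible x-axis segment lies entirely on the curve.
Solving for integer coefficients yields p as stated.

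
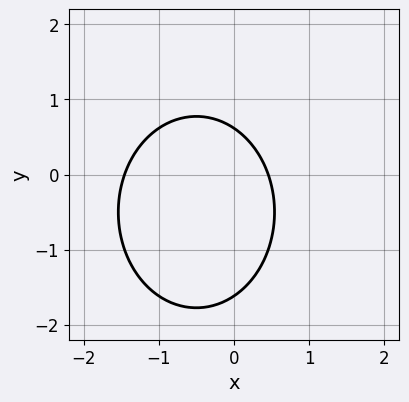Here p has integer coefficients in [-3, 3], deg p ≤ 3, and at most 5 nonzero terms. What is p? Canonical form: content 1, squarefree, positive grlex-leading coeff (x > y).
3*x^2 + 2*y^2 + 3*x + 2*y - 2

(a) deg p = 2. No degree-1 curve has this shape.
(b) Matching integer coefficients to the picture gives p.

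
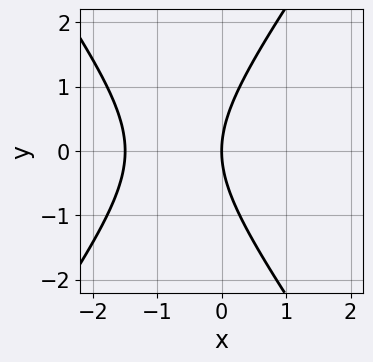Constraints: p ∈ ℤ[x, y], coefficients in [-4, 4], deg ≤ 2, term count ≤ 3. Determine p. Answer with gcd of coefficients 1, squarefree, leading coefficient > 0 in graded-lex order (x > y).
2*x^2 - y^2 + 3*x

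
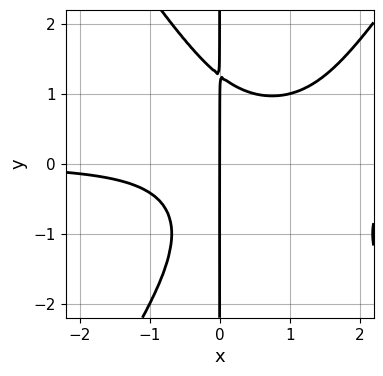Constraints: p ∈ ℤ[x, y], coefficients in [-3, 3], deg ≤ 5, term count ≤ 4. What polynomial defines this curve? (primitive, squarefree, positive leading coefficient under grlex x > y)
First, the degree is 4 — no degree-3 curve has this shape.
Then, checking where it meets the axes: one x-axis crossing is at x = 0; the visible y-axis segment lies entirely on the curve.
Finally, fitting integer coefficients to these (and the overall shape) gives p.

2*x^3*y - x*y^3 - 3*x^2*y + 2*x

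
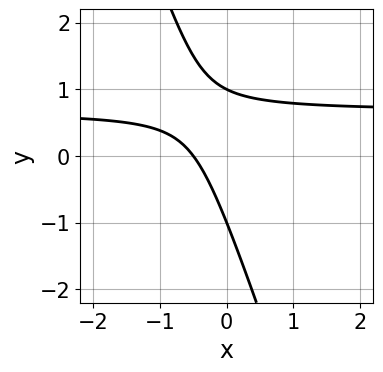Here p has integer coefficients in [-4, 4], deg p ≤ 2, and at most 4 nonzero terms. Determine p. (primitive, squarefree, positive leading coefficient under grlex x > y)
1. The degree is 2 — no degree-1 curve has this shape.
2. Against the integer gridlines: among the integer gridlines, it crosses the y-axis at y ∈ {-1, 1}.
3. Assembling these constraints gives the stated polynomial.

3*x*y + y^2 - 2*x - 1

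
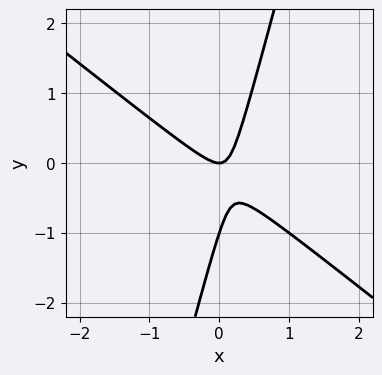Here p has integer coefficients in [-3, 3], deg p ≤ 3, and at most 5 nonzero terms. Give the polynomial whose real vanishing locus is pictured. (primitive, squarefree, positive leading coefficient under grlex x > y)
3*x^2 + 3*x*y - y^2 - y

The degree is 2 — the shape is more complex than any degree-1 curve.
Checking where it meets the axes: among the integer gridlines, it crosses the y-axis at y ∈ {-1, 0}; it meets the x-axis at x = 0 (among the integer gridlines).
Matching integer coefficients to the picture gives p.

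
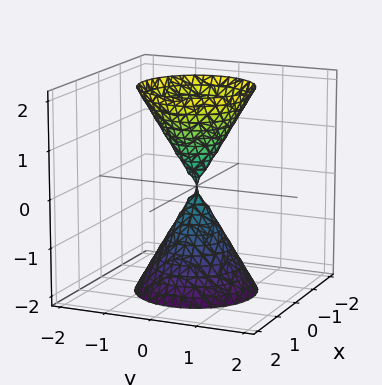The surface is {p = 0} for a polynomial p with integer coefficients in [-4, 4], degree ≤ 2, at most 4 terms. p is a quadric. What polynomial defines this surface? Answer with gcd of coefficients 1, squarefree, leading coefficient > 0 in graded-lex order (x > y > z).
First, the picture has 2 separate pieces. Treating them together as one polynomial.
Next, degree: two nappes meeting at a single point; a quadric, so deg p = 2.
Next, by symmetry, the z-axis is an axis of rotation, so x and y enter only as x² + y²; the z ↦ −z reflection is a symmetry, so z appears only in even powers.
Then, from the visible intercepts: one z-axis crossing is at z = 0; it crosses the y-axis at the gridline y = 0; one x-axis crossing is at x = 0.
Finally, fitting integer coefficients to these (and the overall shape) gives p.

3*x^2 + 3*y^2 - z^2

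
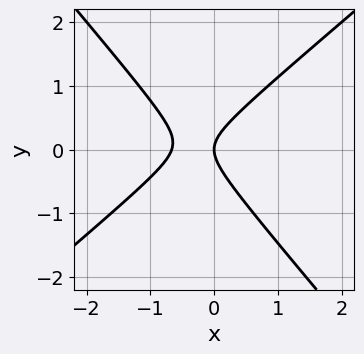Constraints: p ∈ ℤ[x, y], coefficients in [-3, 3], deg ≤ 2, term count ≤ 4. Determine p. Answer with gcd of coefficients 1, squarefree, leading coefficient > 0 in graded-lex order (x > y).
(a) Degree: the shape is more complex than any degree-1 curve, so deg p = 2.
(b) Checking where it meets the axes: it meets the x-axis at x = 0 (among the integer gridlines); it crosses the y-axis at the gridline y = 0.
(c) Fitting integer coefficients to these (and the overall shape) gives p.

3*x^2 - x*y - 3*y^2 + 2*x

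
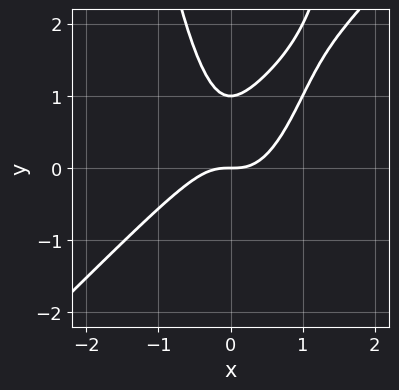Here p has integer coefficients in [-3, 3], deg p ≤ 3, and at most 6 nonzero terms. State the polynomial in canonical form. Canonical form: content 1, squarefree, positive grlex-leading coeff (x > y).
1. Degree: no degree-2 curve has this shape, so deg p = 3.
2. Checking where it meets the axes: one x-axis crossing is at x = 0; the y-axis gridline crossings are at y ∈ {0, 1}.
3. Fitting integer coefficients to these (and the overall shape) gives p.

2*x^3 - 2*x^2*y + y^2 - y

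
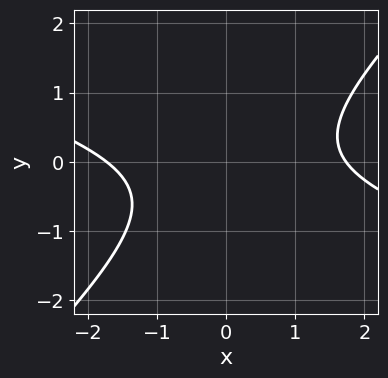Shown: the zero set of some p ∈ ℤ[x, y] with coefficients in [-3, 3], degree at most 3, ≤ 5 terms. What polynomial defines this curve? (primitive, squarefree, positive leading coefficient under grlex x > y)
x^2 + 2*x*y - 3*y^2 - y - 3

(a) deg p = 2. No degree-1 curve has this shape.
(b) Observable constraints: the curve avoids every integer y-axis point in the box.
(c) Putting this together gives p.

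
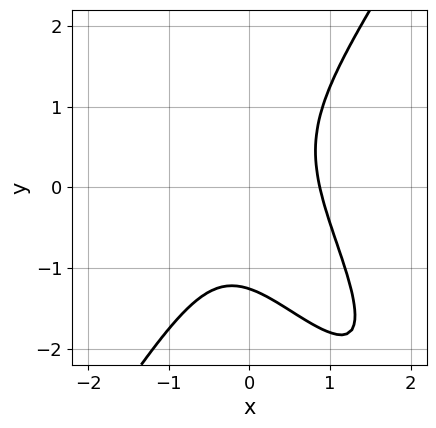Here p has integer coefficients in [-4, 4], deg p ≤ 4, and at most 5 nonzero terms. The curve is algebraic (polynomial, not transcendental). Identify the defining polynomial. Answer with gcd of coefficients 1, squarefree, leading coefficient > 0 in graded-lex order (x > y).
3*x^3 + 2*x^2*y - x*y^2 - y^3 - 2

First, deg p = 3. No degree-2 curve has this shape.
Finally, matching integer coefficients to the picture gives p.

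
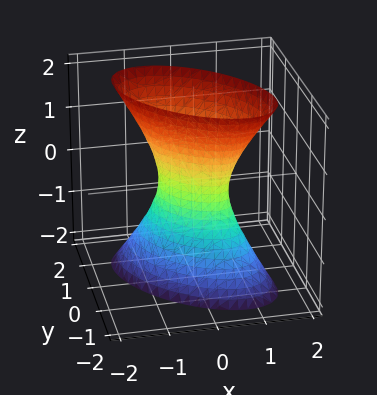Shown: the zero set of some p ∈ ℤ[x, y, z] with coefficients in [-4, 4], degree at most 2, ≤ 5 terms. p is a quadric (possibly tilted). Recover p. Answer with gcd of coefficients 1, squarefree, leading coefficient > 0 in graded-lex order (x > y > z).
First, the degree is 2 — a generic line meets the surface in up to 2 points.
Then, reading off the gridlines: it misses every integer gridline on the z-axis.
Finally, the integer polynomial consistent with all of this is the stated p.

3*x^2 + 3*x*y + 3*y^2 - z^2 - 1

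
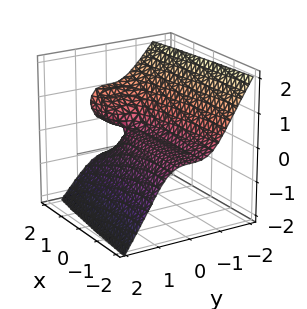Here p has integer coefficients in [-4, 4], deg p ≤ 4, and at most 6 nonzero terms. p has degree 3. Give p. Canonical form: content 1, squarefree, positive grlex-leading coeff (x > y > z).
(a) The degree is 3 — no degree-2 surface has this shape.
(b) From the visible intercepts: one y-axis crossing is at y = 0; the visible x-axis segment lies entirely on the surface; it crosses the z-axis at the gridline z = 0.
(c) Putting this together gives p.

2*y^3 + z^3 - x*z + z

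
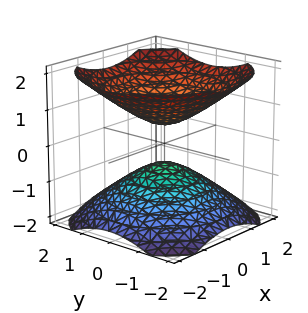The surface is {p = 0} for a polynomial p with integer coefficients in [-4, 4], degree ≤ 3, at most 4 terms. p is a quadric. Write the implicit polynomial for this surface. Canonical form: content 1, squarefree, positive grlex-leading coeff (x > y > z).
First, there are 2 components. Treating them together as one polynomial.
Next, deg p = 2. Two sheets facing apart; a quadric.
Then, symmetries: the z ↦ −z reflection is a symmetry, so z appears only in even powers; the surface is invariant under rotation about z: p = q(x² + y², z).
Then, checking where it meets the axes: a circular section at z = -1 has radius exactly 1; it misses every integer gridline on the y-axis; the surface avoids every integer x-axis point in the box.
Finally, putting this together gives p.

2*x^2 + 2*y^2 - 3*z^2 + 1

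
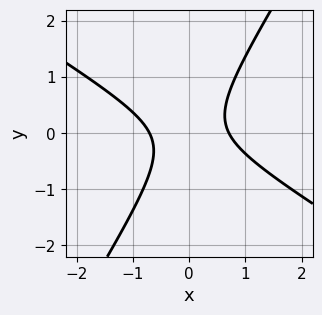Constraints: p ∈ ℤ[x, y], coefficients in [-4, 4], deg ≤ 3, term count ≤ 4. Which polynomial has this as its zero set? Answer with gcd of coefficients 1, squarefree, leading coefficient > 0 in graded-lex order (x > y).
1. Degree: no degree-1 curve has this shape, so deg p = 2.
2. Against the integer gridlines: it misses every integer gridline on the y-axis.
3. Fitting integer coefficients to these (and the overall shape) gives p.

2*x^2 + 2*x*y - 2*y^2 - 1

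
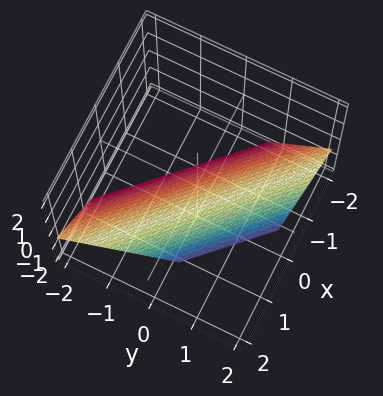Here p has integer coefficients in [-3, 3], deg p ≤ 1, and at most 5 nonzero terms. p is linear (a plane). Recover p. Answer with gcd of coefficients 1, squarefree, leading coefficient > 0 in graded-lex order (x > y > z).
3*x + 3*y - 3*z - 2

The degree is 1 — the surface is flat (a plane).
The integer polynomial consistent with all of this is the stated p.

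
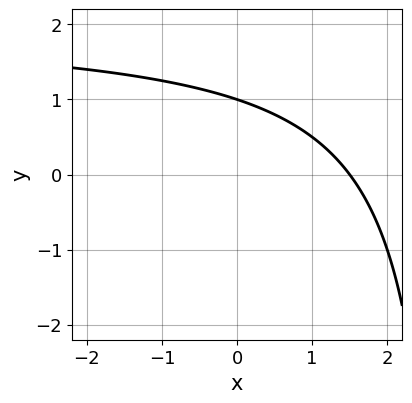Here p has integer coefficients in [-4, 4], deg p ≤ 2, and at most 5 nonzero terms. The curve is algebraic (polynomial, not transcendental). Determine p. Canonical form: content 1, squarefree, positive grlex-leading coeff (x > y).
x*y - 2*x - 3*y + 3

1. Degree: no degree-1 curve has this shape, so deg p = 2.
2. Reading off the gridlines: it meets the y-axis at y = 1 (among the integer gridlines).
3. Assembling these constraints gives the stated polynomial.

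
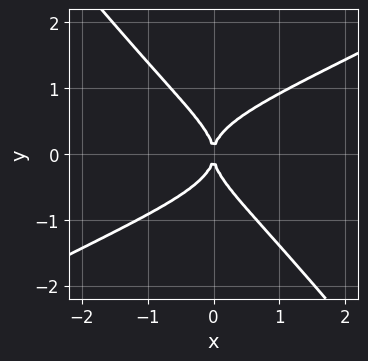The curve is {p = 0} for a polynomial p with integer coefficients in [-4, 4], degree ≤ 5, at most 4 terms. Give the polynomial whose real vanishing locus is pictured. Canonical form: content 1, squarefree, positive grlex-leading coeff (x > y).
(a) deg p = 4.
(b) Reading off the gridlines: it meets the x-axis at x = 0 (among the integer gridlines); one y-axis crossing is at y = 0.
(c) Assembling these constraints gives the stated polynomial.

2*x^2*y^2 - 2*x*y^3 - 3*y^4 + 2*x^2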